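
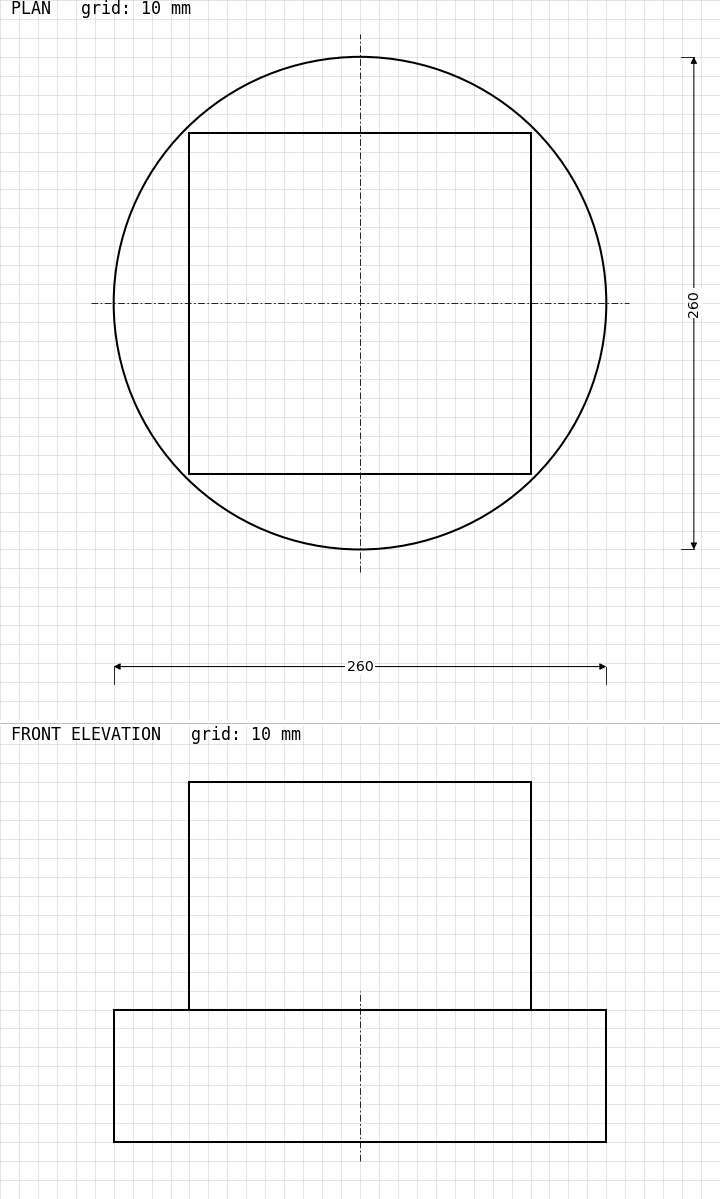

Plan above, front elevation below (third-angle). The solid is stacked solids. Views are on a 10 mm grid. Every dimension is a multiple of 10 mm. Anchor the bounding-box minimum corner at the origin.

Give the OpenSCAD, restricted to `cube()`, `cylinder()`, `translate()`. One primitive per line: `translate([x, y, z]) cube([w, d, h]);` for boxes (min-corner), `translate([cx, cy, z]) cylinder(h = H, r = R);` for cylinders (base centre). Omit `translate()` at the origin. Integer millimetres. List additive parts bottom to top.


translate([130, 130, 0]) cylinder(h = 70, r = 130);
translate([40, 40, 70]) cube([180, 180, 120]);


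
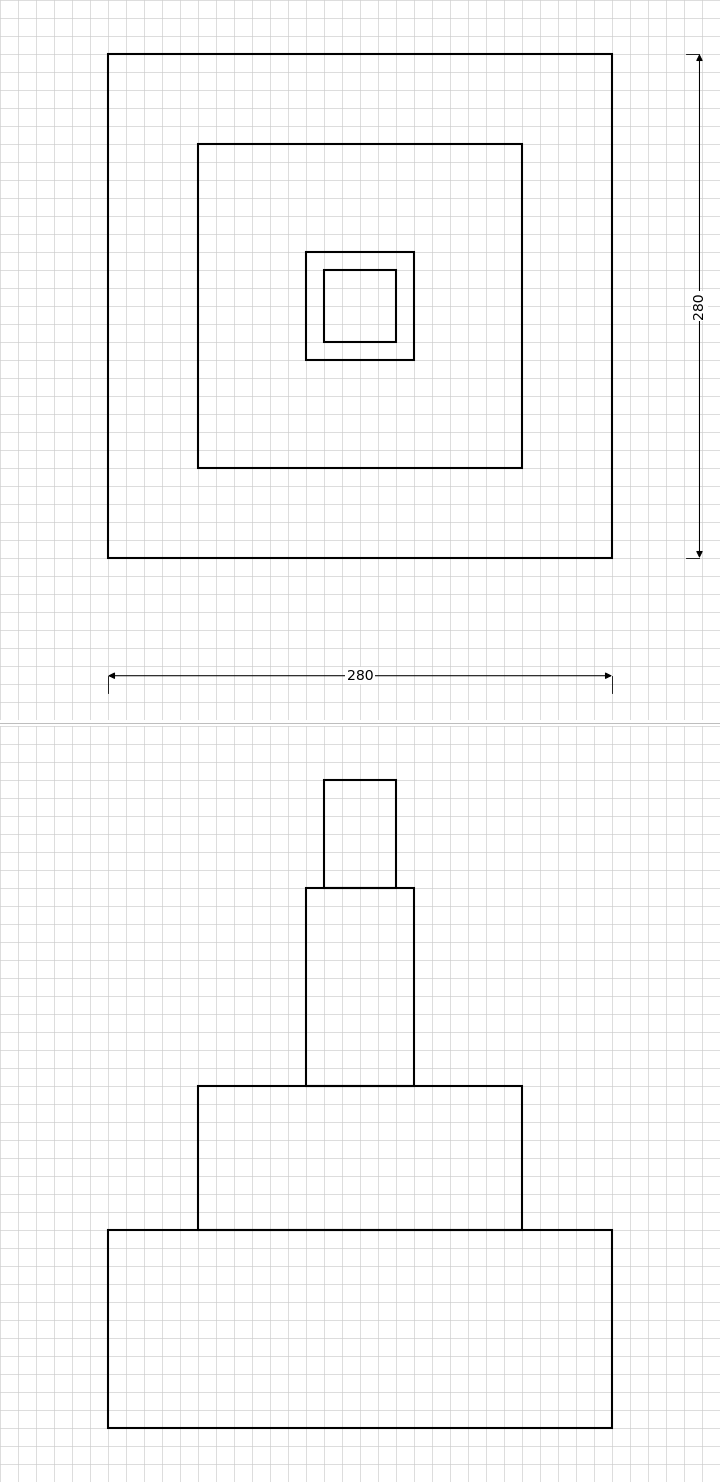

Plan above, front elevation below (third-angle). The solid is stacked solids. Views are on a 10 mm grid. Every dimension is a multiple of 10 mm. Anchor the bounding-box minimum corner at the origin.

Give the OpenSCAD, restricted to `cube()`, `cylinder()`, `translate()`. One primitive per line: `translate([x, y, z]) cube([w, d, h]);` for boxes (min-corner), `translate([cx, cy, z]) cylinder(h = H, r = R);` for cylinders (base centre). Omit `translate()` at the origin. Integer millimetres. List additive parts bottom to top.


cube([280, 280, 110]);
translate([50, 50, 110]) cube([180, 180, 80]);
translate([110, 110, 190]) cube([60, 60, 110]);
translate([120, 120, 300]) cube([40, 40, 60]);


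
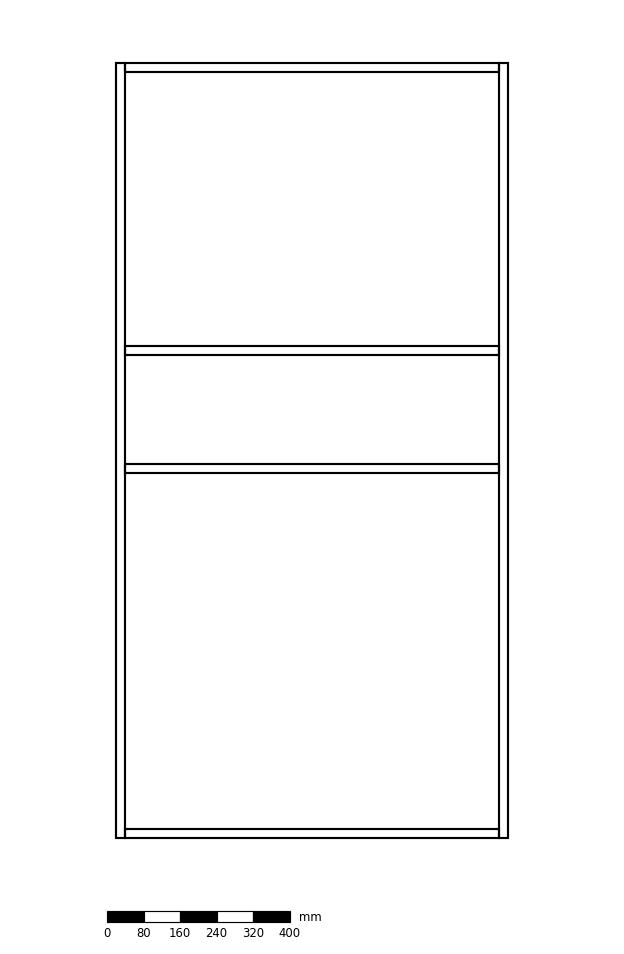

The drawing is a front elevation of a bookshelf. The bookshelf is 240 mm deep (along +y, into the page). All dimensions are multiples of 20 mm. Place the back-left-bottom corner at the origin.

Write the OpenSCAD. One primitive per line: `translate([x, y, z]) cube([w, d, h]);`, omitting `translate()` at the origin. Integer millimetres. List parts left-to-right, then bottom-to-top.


cube([20, 240, 1700]);
translate([20, 0, 0]) cube([820, 240, 20]);
translate([20, 0, 800]) cube([820, 240, 20]);
translate([20, 0, 1060]) cube([820, 240, 20]);
translate([20, 0, 1680]) cube([820, 240, 20]);
translate([840, 0, 0]) cube([20, 240, 1700]);


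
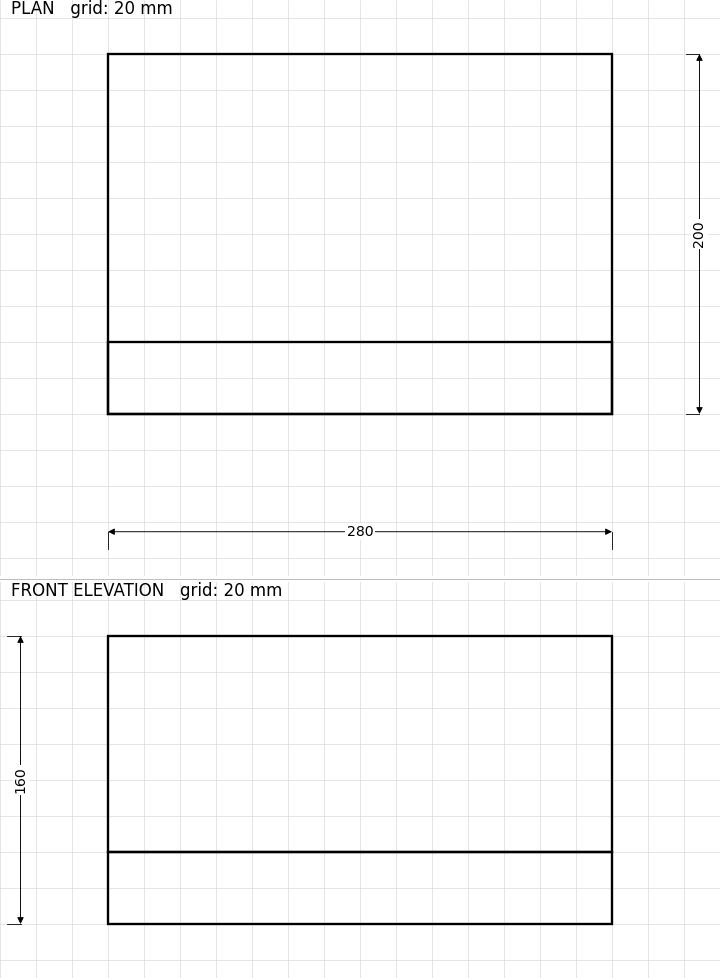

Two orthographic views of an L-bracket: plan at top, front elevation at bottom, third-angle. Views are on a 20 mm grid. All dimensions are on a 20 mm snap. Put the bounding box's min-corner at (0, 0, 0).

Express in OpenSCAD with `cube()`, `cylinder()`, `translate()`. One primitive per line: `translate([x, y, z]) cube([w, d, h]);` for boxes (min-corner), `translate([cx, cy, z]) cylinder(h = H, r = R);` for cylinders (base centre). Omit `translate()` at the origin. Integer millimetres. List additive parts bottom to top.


cube([280, 200, 40]);
translate([0, 0, 40]) cube([280, 40, 120]);


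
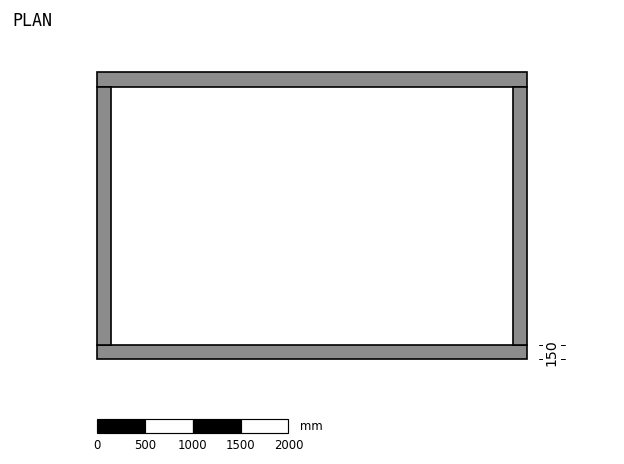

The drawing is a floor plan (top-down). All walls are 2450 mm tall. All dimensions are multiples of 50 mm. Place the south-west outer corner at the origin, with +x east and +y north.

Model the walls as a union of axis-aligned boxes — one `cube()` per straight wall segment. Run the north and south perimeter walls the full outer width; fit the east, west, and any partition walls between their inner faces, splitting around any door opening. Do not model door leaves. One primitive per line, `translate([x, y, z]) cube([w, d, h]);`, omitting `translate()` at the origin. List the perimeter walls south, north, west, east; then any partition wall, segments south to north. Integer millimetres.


cube([4500, 150, 2450]);
translate([0, 2850, 0]) cube([4500, 150, 2450]);
translate([0, 150, 0]) cube([150, 2700, 2450]);
translate([4350, 150, 0]) cube([150, 2700, 2450]);


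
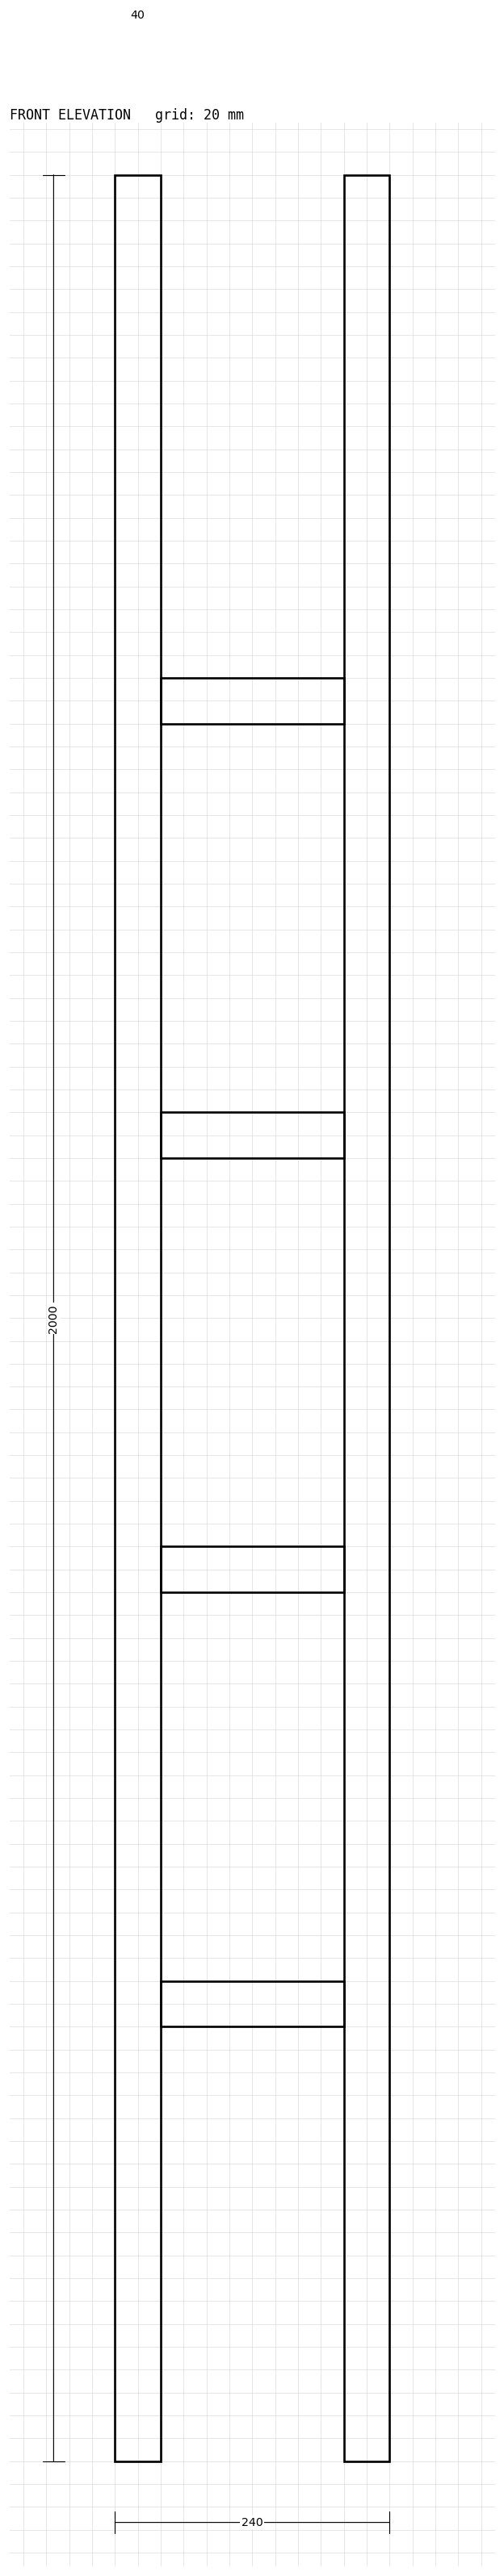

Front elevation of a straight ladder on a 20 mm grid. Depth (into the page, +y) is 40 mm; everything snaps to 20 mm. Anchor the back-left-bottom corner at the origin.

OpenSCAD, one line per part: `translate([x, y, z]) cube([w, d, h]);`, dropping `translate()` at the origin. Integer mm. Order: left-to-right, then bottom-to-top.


cube([40, 40, 2000]);
translate([40, 0, 380]) cube([160, 40, 40]);
translate([40, 0, 760]) cube([160, 40, 40]);
translate([40, 0, 1140]) cube([160, 40, 40]);
translate([40, 0, 1520]) cube([160, 40, 40]);
translate([200, 0, 0]) cube([40, 40, 2000]);


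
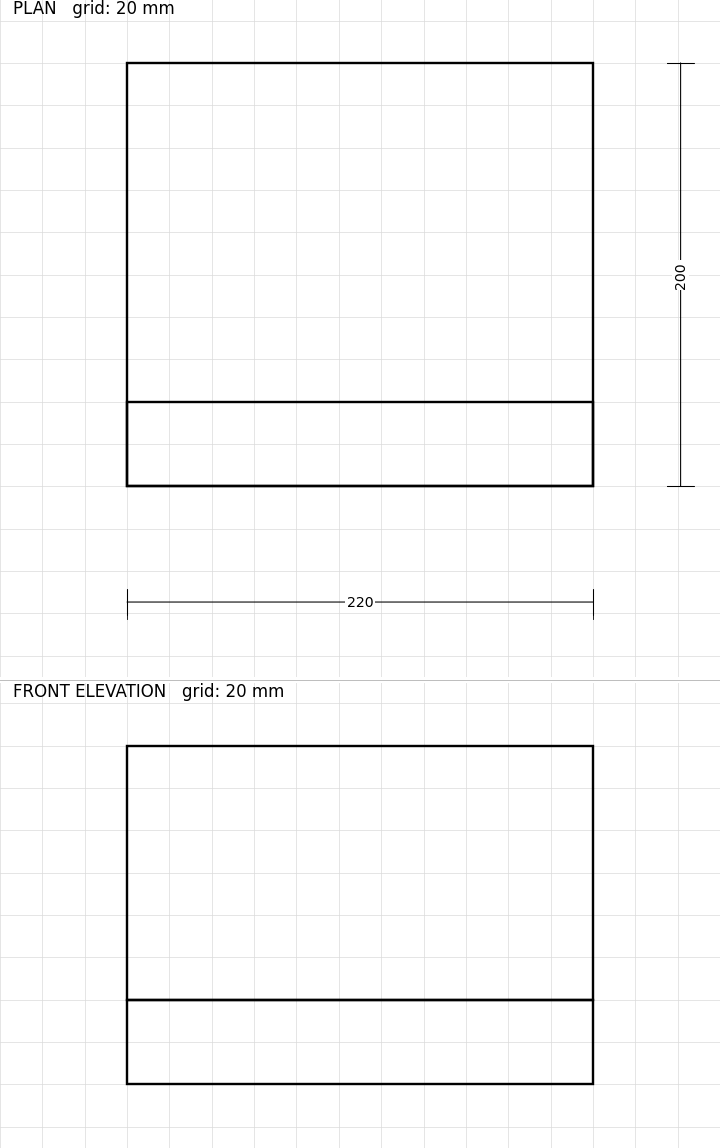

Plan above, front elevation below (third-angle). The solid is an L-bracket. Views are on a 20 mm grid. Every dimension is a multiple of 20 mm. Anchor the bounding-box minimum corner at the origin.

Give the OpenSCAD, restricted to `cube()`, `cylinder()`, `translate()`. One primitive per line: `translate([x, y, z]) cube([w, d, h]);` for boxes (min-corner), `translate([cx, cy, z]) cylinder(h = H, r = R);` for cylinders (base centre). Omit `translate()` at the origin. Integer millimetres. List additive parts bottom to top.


cube([220, 200, 40]);
translate([0, 0, 40]) cube([220, 40, 120]);


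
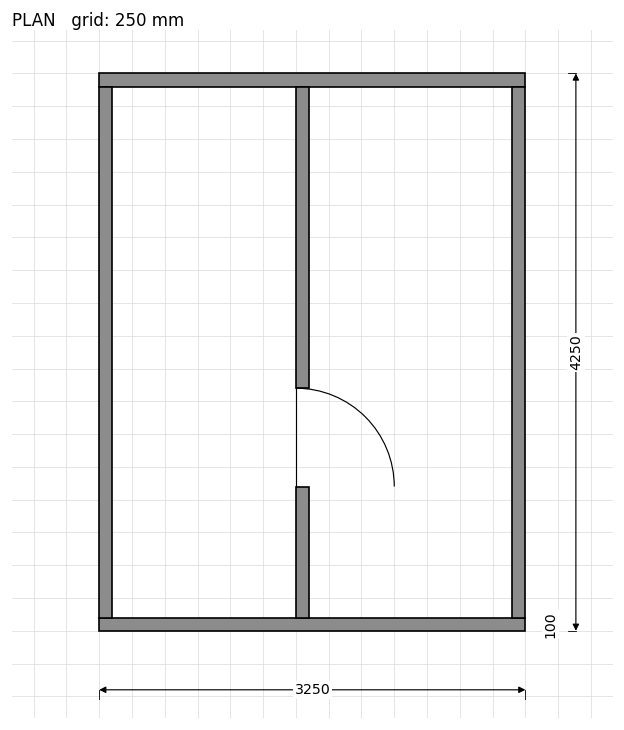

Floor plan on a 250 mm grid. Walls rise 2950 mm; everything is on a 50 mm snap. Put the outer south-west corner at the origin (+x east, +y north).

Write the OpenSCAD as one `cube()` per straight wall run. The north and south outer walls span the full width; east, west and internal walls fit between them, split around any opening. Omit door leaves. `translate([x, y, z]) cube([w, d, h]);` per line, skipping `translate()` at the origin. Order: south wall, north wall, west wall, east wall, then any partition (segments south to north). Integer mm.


cube([3250, 100, 2950]);
translate([0, 4150, 0]) cube([3250, 100, 2950]);
translate([0, 100, 0]) cube([100, 4050, 2950]);
translate([3150, 100, 0]) cube([100, 4050, 2950]);
translate([1500, 100, 0]) cube([100, 1000, 2950]);
translate([1500, 1850, 0]) cube([100, 2300, 2950]);


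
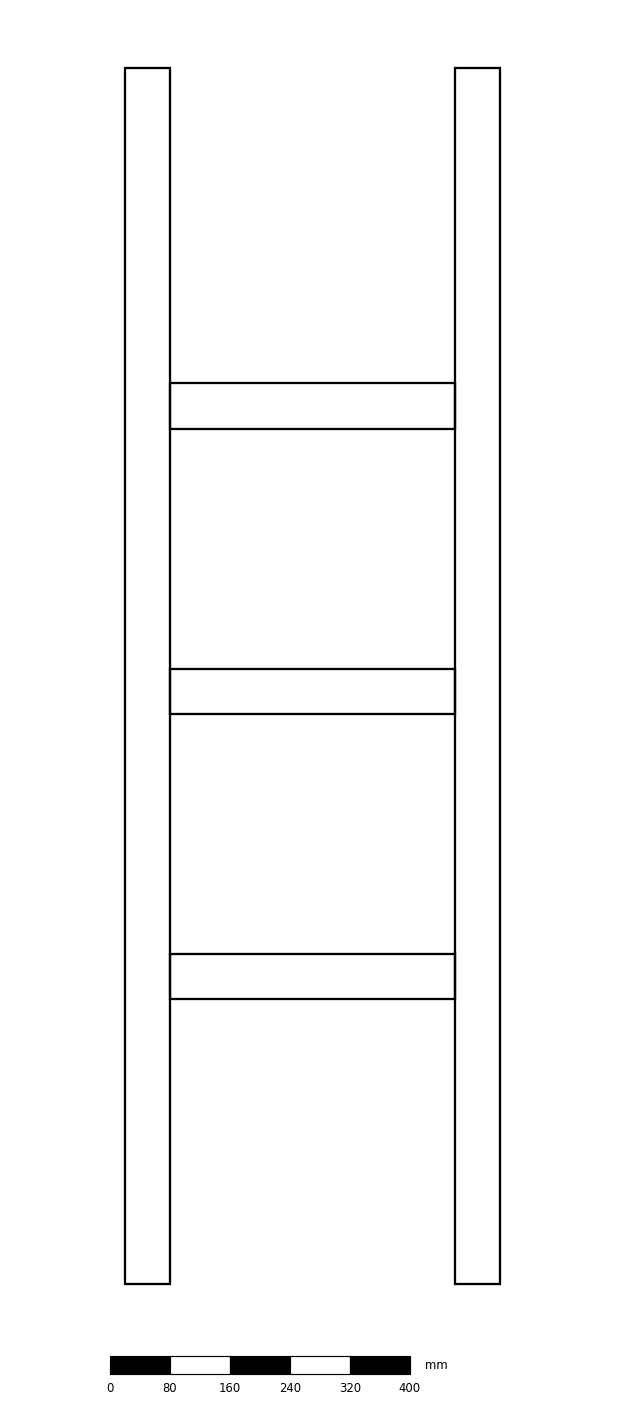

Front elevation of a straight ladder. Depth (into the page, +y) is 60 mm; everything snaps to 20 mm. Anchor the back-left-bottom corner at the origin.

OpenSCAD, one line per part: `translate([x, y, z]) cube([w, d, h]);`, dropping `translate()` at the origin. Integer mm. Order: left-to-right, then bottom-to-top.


cube([60, 60, 1620]);
translate([60, 0, 380]) cube([380, 60, 60]);
translate([60, 0, 760]) cube([380, 60, 60]);
translate([60, 0, 1140]) cube([380, 60, 60]);
translate([440, 0, 0]) cube([60, 60, 1620]);


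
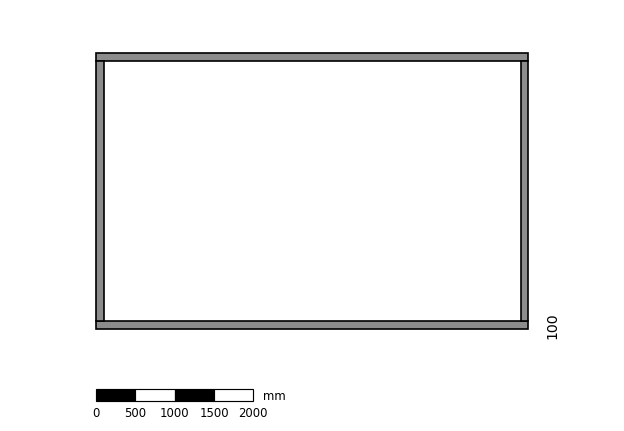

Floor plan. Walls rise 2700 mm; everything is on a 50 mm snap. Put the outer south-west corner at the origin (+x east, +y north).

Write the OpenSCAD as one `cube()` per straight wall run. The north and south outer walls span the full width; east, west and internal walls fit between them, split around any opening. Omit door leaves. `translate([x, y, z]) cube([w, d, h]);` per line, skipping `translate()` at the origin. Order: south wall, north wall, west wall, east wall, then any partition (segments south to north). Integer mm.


cube([5500, 100, 2700]);
translate([0, 3400, 0]) cube([5500, 100, 2700]);
translate([0, 100, 0]) cube([100, 3300, 2700]);
translate([5400, 100, 0]) cube([100, 3300, 2700]);


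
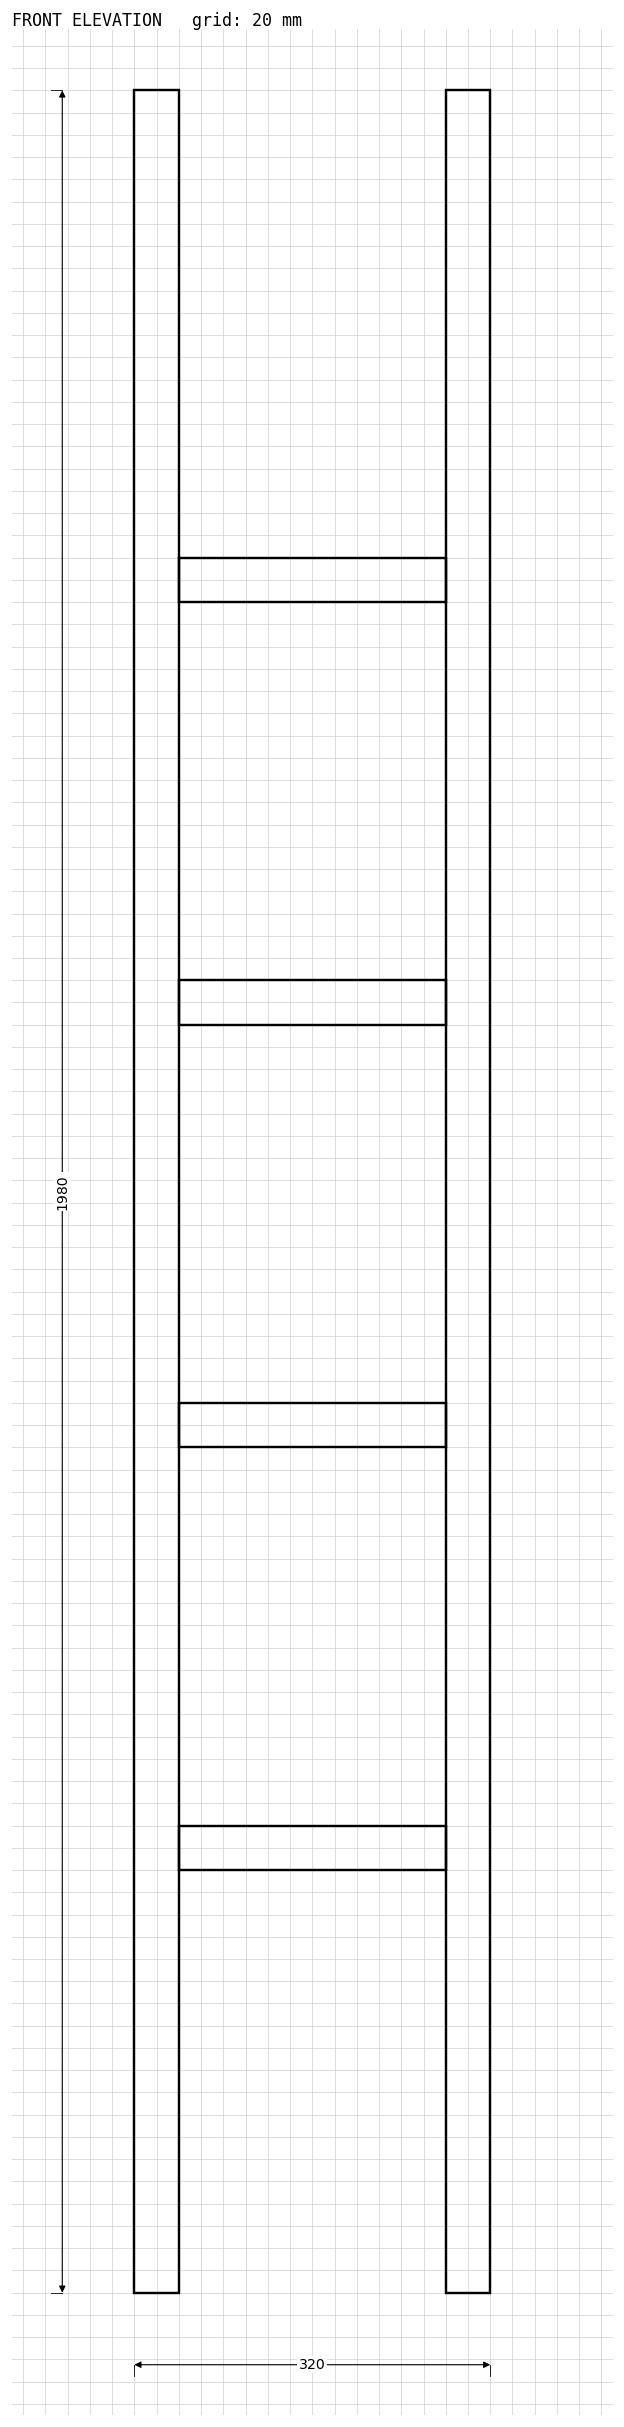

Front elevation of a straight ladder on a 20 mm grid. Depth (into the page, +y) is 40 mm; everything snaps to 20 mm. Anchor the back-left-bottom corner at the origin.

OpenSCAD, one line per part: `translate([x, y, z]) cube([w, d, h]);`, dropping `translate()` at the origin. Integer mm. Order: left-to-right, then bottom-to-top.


cube([40, 40, 1980]);
translate([40, 0, 380]) cube([240, 40, 40]);
translate([40, 0, 760]) cube([240, 40, 40]);
translate([40, 0, 1140]) cube([240, 40, 40]);
translate([40, 0, 1520]) cube([240, 40, 40]);
translate([280, 0, 0]) cube([40, 40, 1980]);


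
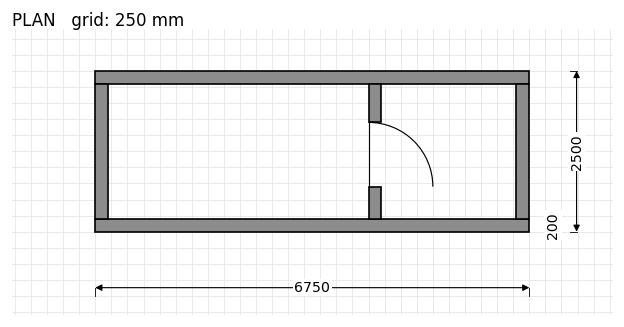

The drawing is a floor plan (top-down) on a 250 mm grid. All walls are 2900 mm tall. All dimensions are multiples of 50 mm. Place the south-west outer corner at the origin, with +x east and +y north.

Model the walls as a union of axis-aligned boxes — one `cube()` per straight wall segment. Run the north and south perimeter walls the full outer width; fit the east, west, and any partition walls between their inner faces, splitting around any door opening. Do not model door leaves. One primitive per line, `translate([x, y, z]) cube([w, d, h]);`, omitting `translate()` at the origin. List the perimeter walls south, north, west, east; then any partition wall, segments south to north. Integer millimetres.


cube([6750, 200, 2900]);
translate([0, 2300, 0]) cube([6750, 200, 2900]);
translate([0, 200, 0]) cube([200, 2100, 2900]);
translate([6550, 200, 0]) cube([200, 2100, 2900]);
translate([4250, 200, 0]) cube([200, 500, 2900]);
translate([4250, 1700, 0]) cube([200, 600, 2900]);


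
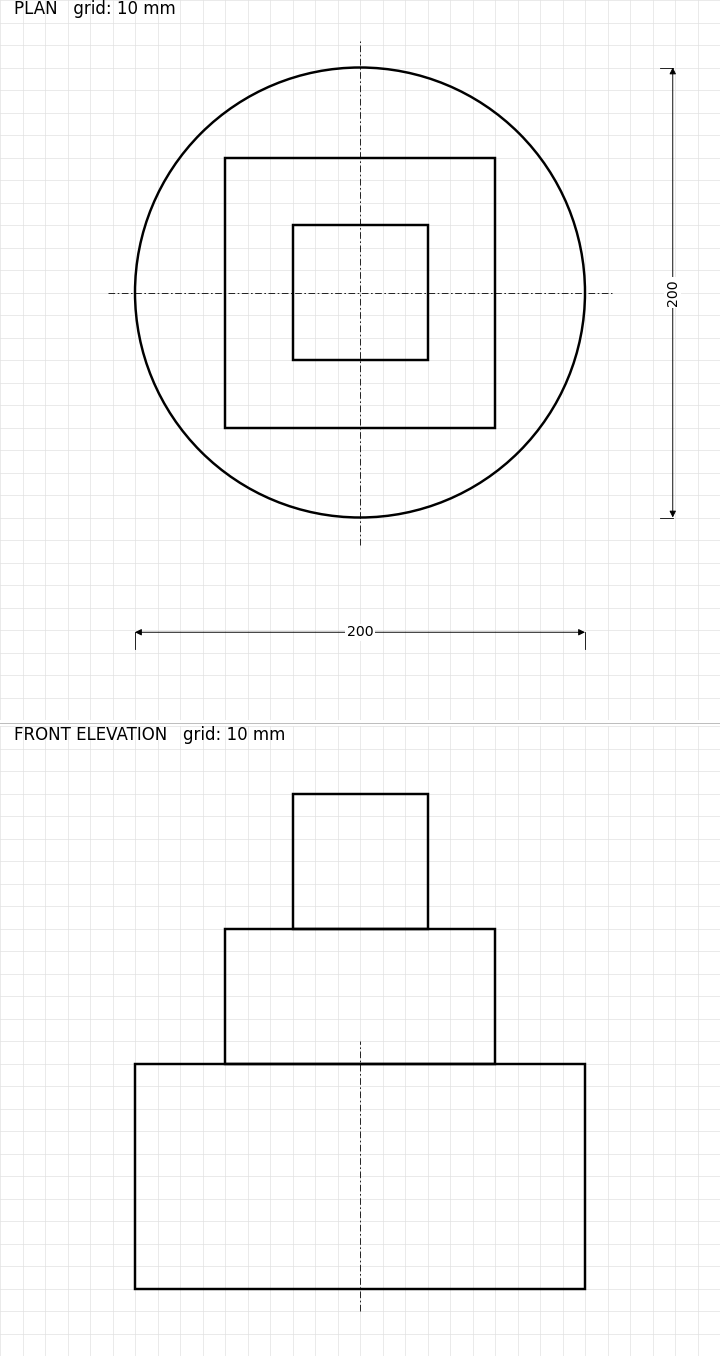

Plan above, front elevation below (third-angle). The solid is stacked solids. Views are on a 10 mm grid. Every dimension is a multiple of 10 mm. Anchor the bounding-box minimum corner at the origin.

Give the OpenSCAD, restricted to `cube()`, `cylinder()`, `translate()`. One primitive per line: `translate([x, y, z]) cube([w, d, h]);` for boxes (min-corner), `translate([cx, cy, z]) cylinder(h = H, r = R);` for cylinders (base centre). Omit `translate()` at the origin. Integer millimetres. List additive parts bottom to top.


translate([100, 100, 0]) cylinder(h = 100, r = 100);
translate([40, 40, 100]) cube([120, 120, 60]);
translate([70, 70, 160]) cube([60, 60, 60]);


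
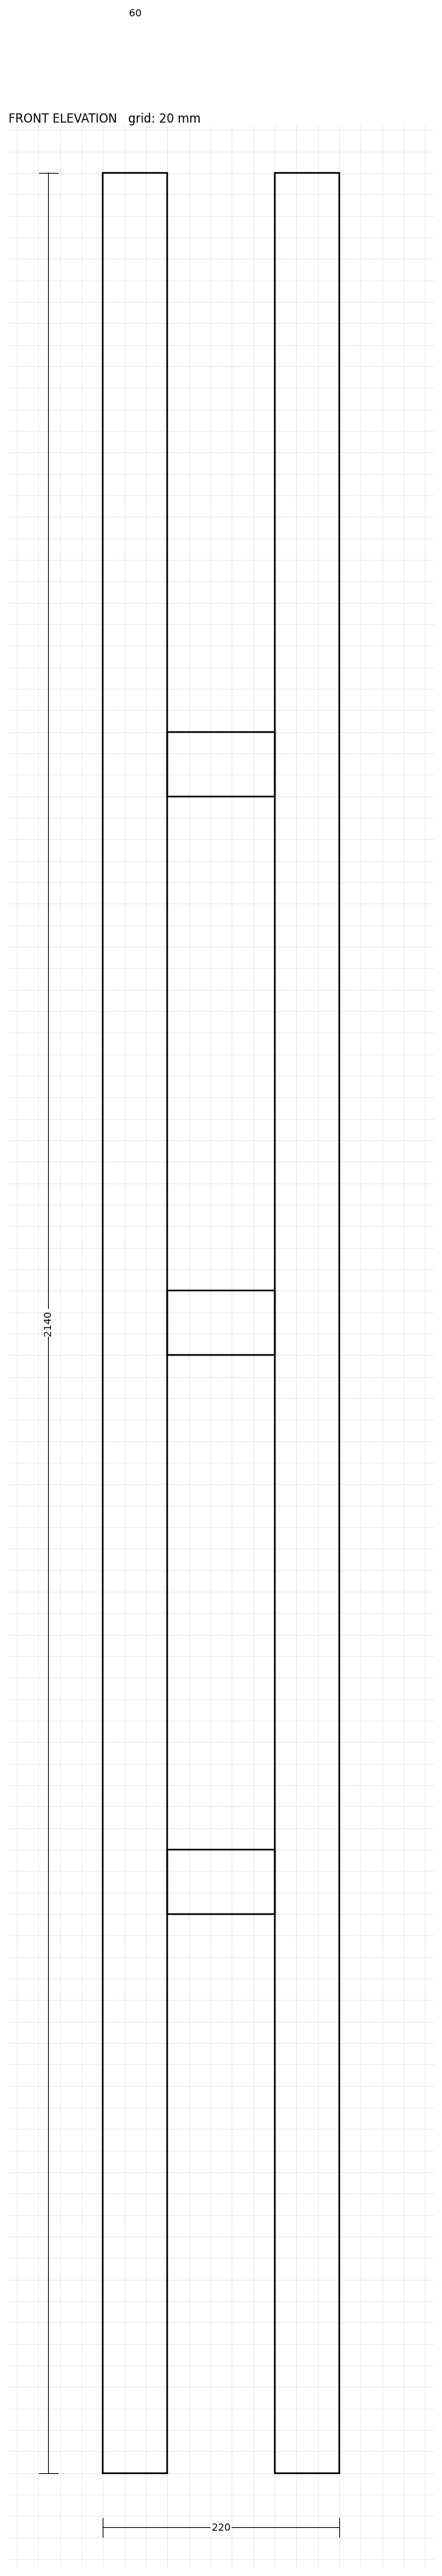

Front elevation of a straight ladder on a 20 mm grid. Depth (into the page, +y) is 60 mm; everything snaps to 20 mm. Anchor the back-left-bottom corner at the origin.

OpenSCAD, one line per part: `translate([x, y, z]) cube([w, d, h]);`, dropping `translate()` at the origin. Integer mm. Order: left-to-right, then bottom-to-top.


cube([60, 60, 2140]);
translate([60, 0, 520]) cube([100, 60, 60]);
translate([60, 0, 1040]) cube([100, 60, 60]);
translate([60, 0, 1560]) cube([100, 60, 60]);
translate([160, 0, 0]) cube([60, 60, 2140]);


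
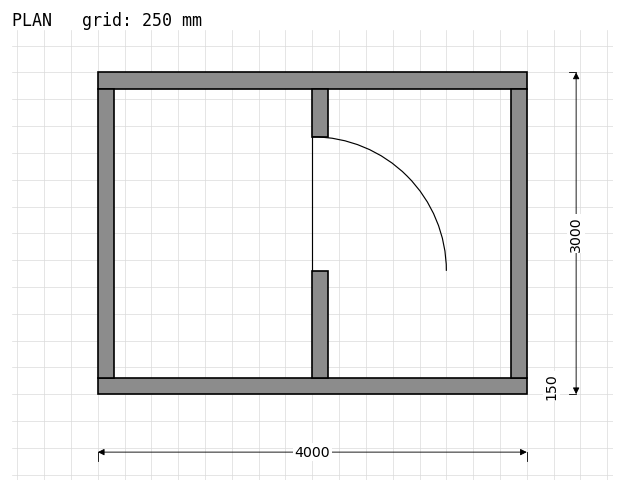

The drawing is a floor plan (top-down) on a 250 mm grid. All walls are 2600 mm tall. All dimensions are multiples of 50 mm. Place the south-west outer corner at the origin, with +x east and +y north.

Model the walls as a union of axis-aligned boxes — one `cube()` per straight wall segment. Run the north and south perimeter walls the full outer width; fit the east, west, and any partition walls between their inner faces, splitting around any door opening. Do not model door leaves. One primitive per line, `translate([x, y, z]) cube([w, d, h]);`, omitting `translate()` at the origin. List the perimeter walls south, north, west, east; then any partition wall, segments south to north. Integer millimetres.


cube([4000, 150, 2600]);
translate([0, 2850, 0]) cube([4000, 150, 2600]);
translate([0, 150, 0]) cube([150, 2700, 2600]);
translate([3850, 150, 0]) cube([150, 2700, 2600]);
translate([2000, 150, 0]) cube([150, 1000, 2600]);
translate([2000, 2400, 0]) cube([150, 450, 2600]);


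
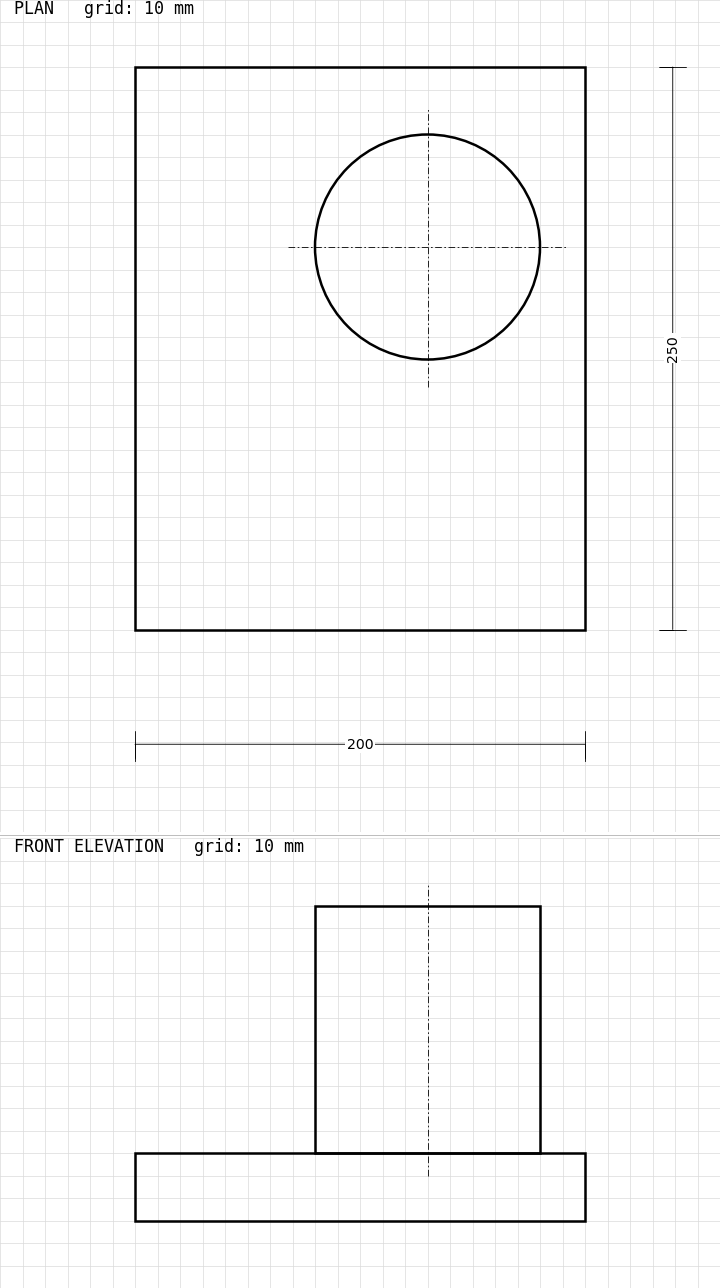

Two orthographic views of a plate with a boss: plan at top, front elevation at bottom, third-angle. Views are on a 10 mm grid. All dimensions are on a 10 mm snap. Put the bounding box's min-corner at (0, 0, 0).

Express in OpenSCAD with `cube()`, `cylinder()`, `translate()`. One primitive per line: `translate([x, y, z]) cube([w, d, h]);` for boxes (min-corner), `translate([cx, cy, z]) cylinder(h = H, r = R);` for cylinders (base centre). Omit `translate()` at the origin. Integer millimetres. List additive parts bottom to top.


cube([200, 250, 30]);
translate([130, 170, 30]) cylinder(h = 110, r = 50);


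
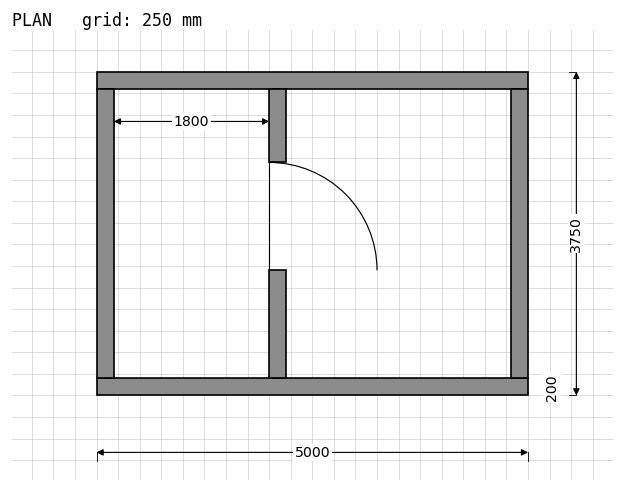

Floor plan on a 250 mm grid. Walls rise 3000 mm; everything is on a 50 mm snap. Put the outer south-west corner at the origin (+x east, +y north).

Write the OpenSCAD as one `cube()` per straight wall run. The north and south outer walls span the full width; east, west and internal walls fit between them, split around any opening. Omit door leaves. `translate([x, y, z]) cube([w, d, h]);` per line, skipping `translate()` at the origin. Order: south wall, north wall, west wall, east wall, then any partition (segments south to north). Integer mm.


cube([5000, 200, 3000]);
translate([0, 3550, 0]) cube([5000, 200, 3000]);
translate([0, 200, 0]) cube([200, 3350, 3000]);
translate([4800, 200, 0]) cube([200, 3350, 3000]);
translate([2000, 200, 0]) cube([200, 1250, 3000]);
translate([2000, 2700, 0]) cube([200, 850, 3000]);


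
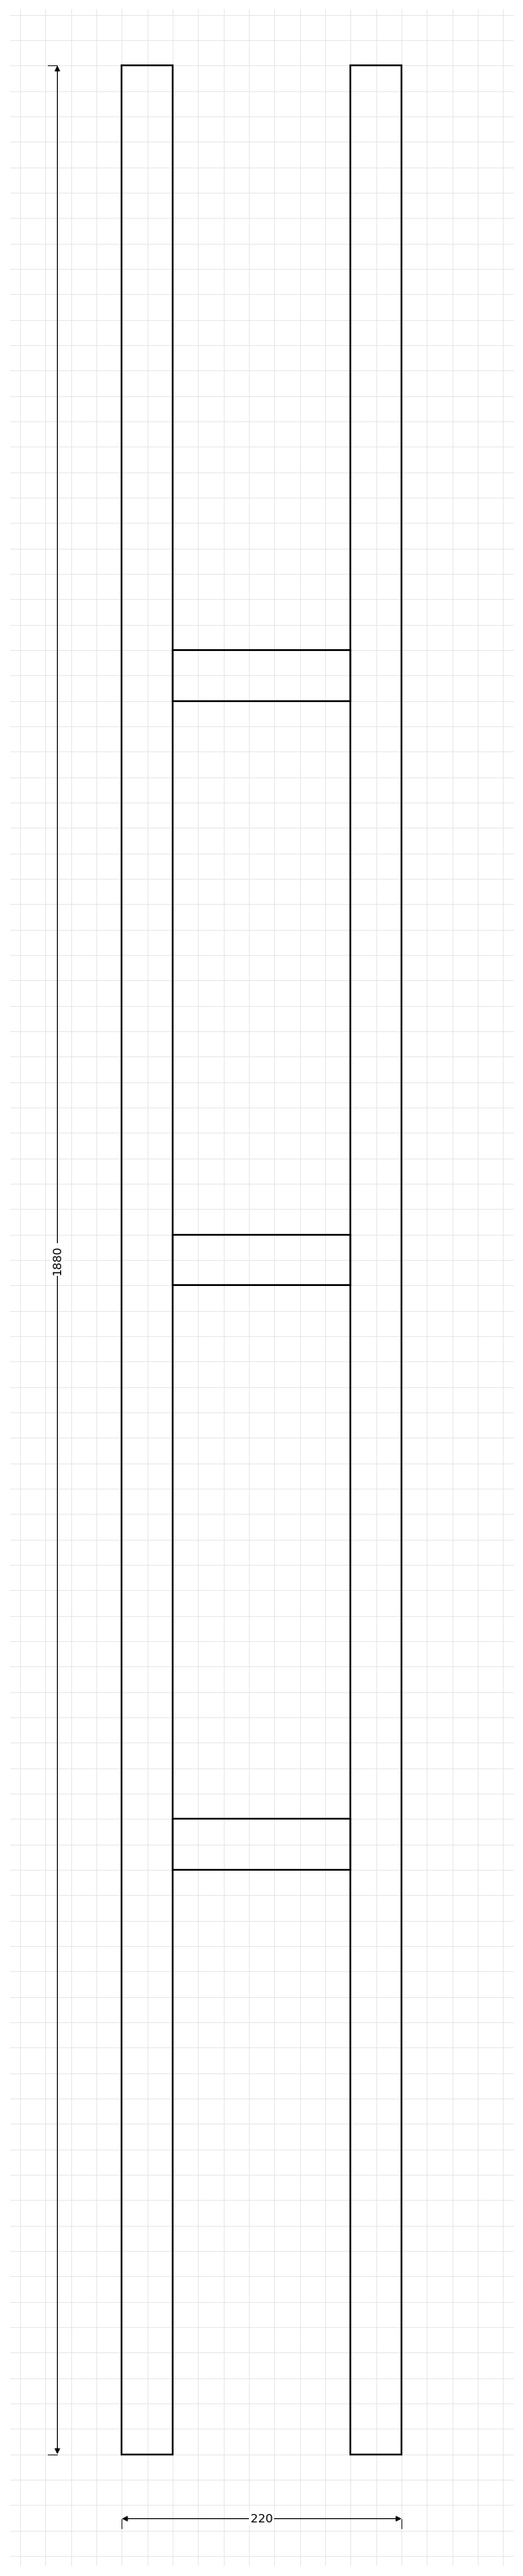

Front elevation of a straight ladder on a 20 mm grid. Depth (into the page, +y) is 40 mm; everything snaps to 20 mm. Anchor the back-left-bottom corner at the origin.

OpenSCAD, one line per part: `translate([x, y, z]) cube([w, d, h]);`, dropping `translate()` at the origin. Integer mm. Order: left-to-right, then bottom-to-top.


cube([40, 40, 1880]);
translate([40, 0, 460]) cube([140, 40, 40]);
translate([40, 0, 920]) cube([140, 40, 40]);
translate([40, 0, 1380]) cube([140, 40, 40]);
translate([180, 0, 0]) cube([40, 40, 1880]);


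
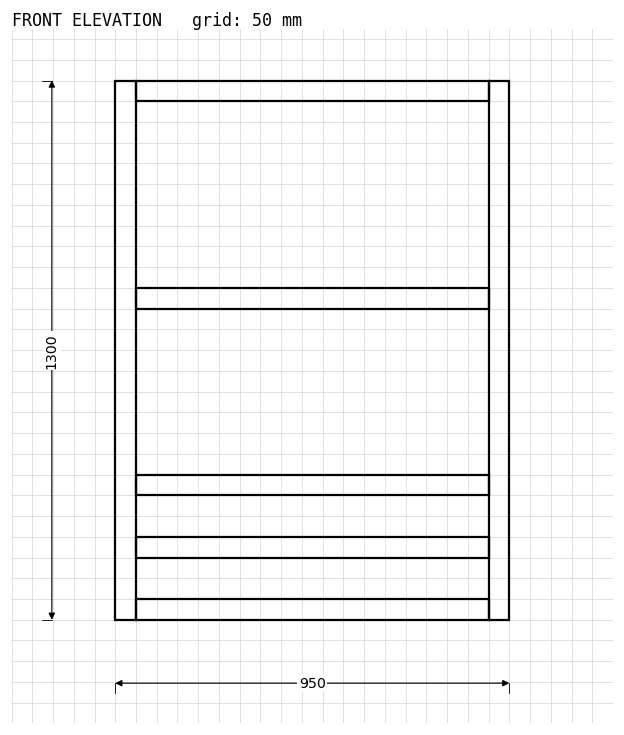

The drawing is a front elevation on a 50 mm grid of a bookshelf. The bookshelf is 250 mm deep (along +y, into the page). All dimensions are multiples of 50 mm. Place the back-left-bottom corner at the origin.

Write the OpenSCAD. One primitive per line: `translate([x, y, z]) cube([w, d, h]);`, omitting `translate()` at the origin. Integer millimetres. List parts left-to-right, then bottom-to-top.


cube([50, 250, 1300]);
translate([50, 0, 0]) cube([850, 250, 50]);
translate([50, 0, 150]) cube([850, 250, 50]);
translate([50, 0, 300]) cube([850, 250, 50]);
translate([50, 0, 750]) cube([850, 250, 50]);
translate([50, 0, 1250]) cube([850, 250, 50]);
translate([900, 0, 0]) cube([50, 250, 1300]);


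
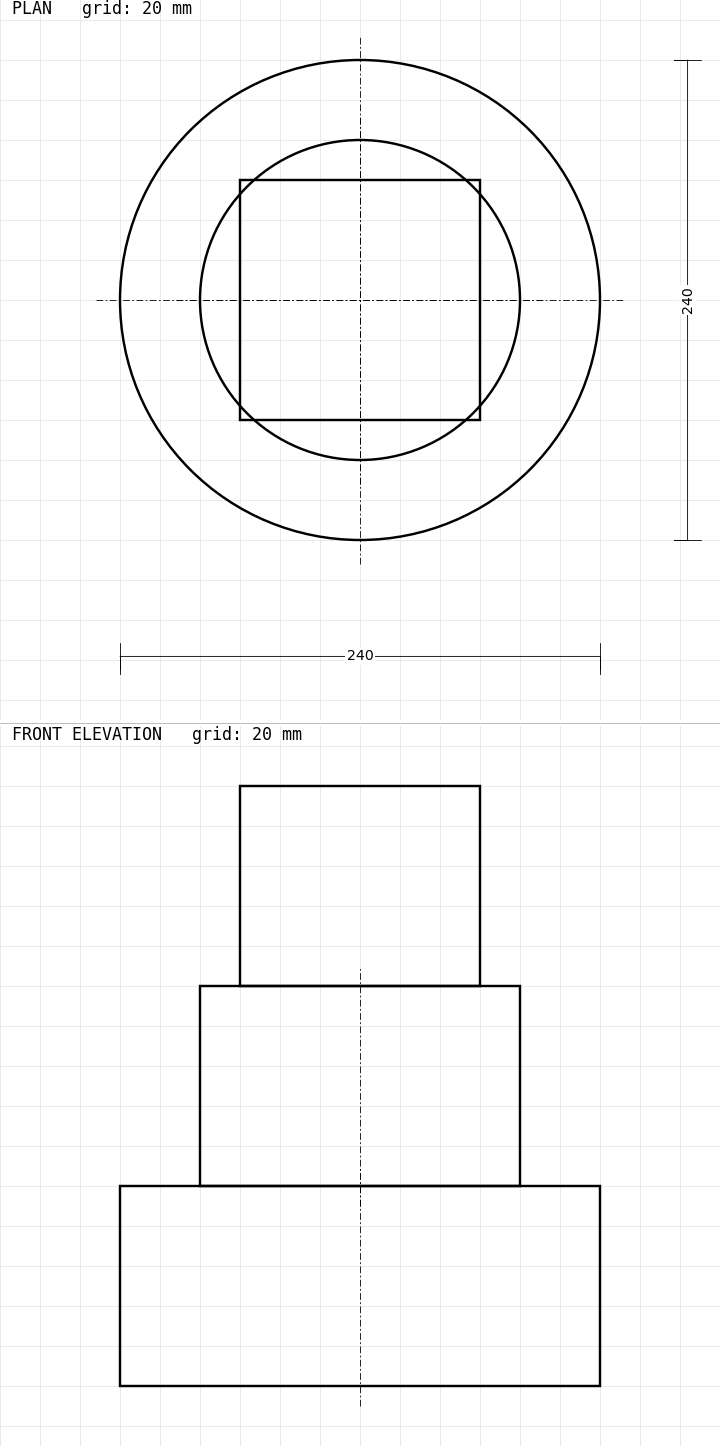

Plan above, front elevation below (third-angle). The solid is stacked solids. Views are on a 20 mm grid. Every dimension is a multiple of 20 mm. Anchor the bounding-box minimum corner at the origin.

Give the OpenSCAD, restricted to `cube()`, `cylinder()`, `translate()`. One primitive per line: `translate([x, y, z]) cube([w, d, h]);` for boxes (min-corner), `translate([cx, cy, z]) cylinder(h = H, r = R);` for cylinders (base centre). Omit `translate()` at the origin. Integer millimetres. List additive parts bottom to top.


translate([120, 120, 0]) cylinder(h = 100, r = 120);
translate([120, 120, 100]) cylinder(h = 100, r = 80);
translate([60, 60, 200]) cube([120, 120, 100]);


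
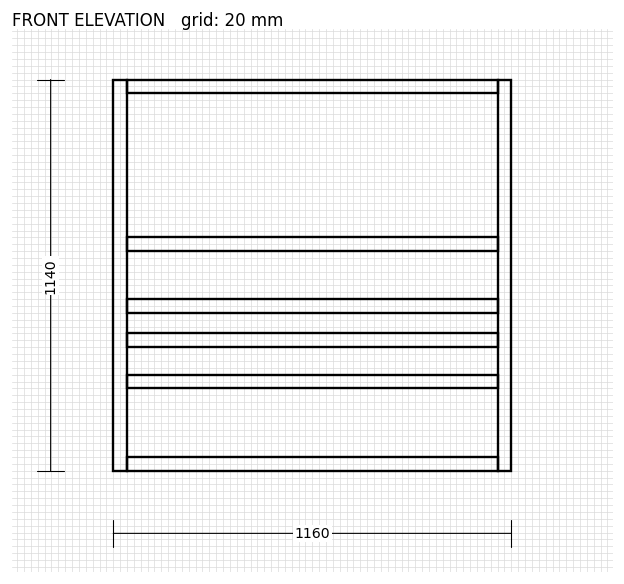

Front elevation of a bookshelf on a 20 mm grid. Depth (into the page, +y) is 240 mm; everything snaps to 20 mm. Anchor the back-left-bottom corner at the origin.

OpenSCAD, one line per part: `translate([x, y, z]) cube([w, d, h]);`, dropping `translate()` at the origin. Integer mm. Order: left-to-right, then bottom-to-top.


cube([40, 240, 1140]);
translate([40, 0, 0]) cube([1080, 240, 40]);
translate([40, 0, 240]) cube([1080, 240, 40]);
translate([40, 0, 360]) cube([1080, 240, 40]);
translate([40, 0, 460]) cube([1080, 240, 40]);
translate([40, 0, 640]) cube([1080, 240, 40]);
translate([40, 0, 1100]) cube([1080, 240, 40]);
translate([1120, 0, 0]) cube([40, 240, 1140]);


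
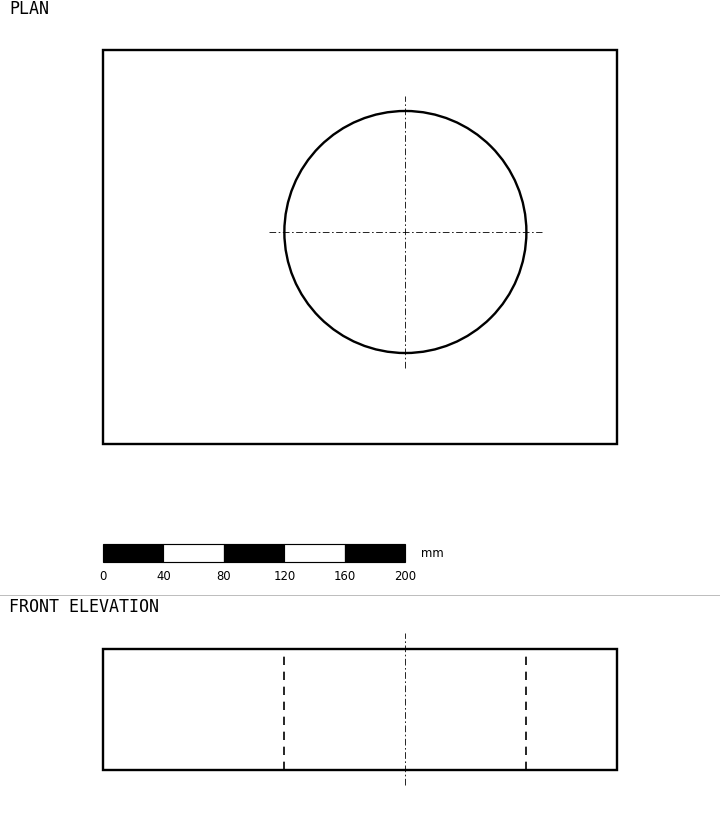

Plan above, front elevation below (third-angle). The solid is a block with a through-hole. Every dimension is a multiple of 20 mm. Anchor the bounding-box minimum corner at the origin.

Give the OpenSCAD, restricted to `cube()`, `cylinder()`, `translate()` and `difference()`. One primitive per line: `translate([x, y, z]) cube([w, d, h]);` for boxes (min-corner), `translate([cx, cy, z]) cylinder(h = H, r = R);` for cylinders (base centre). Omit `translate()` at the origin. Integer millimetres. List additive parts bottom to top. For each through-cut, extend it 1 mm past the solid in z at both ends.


difference() {
  cube([340, 260, 80]);
  translate([200, 140, -1]) cylinder(h = 82, r = 80);
}


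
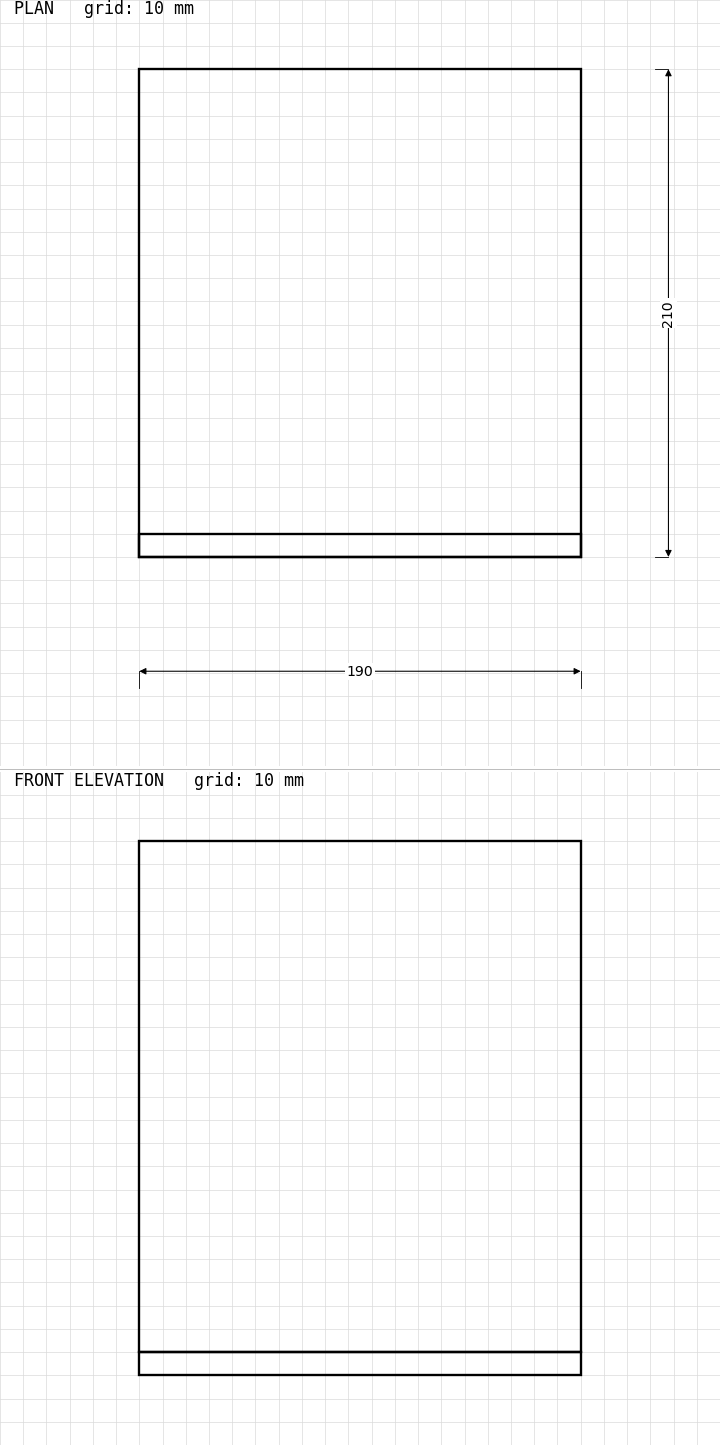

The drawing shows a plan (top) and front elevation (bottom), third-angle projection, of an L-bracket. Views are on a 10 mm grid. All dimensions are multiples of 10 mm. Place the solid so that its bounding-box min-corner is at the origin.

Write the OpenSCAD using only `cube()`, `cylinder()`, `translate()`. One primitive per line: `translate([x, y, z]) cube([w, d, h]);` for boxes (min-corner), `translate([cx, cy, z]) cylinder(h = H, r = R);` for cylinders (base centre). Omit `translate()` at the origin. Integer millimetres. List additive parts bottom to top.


cube([190, 210, 10]);
translate([0, 0, 10]) cube([190, 10, 220]);


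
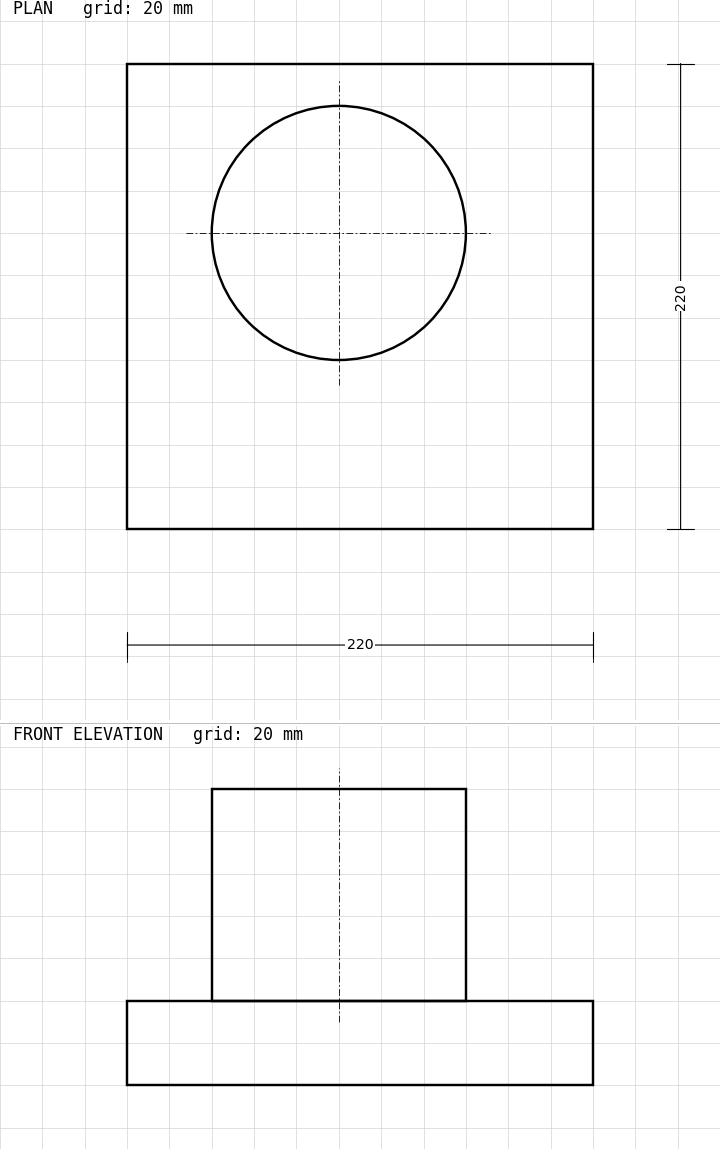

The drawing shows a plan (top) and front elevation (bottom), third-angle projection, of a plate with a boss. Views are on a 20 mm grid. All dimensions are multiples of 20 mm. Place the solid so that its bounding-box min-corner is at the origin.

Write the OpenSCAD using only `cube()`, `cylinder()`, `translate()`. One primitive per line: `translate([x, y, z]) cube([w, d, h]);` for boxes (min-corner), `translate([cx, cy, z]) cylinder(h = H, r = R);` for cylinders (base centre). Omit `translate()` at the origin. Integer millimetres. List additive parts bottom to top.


cube([220, 220, 40]);
translate([100, 140, 40]) cylinder(h = 100, r = 60);


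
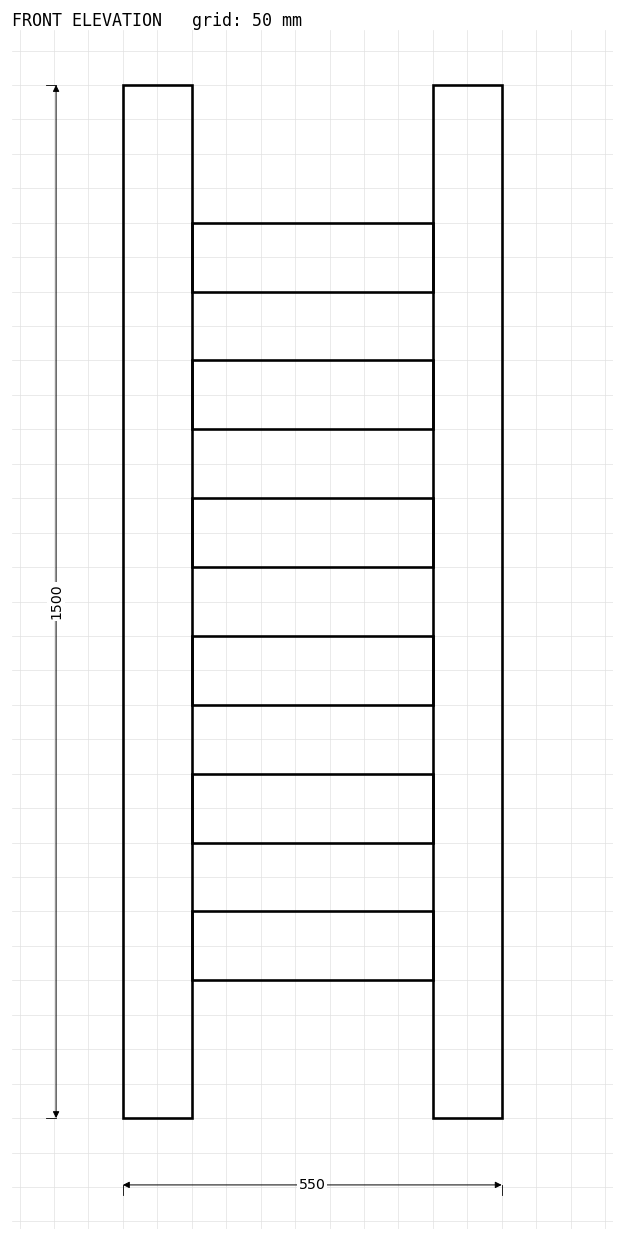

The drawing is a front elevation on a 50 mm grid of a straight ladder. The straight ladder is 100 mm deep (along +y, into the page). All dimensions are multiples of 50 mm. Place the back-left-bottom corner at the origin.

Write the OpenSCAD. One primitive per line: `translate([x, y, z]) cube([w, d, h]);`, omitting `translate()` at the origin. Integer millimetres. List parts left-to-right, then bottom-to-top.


cube([100, 100, 1500]);
translate([100, 0, 200]) cube([350, 100, 100]);
translate([100, 0, 400]) cube([350, 100, 100]);
translate([100, 0, 600]) cube([350, 100, 100]);
translate([100, 0, 800]) cube([350, 100, 100]);
translate([100, 0, 1000]) cube([350, 100, 100]);
translate([100, 0, 1200]) cube([350, 100, 100]);
translate([450, 0, 0]) cube([100, 100, 1500]);


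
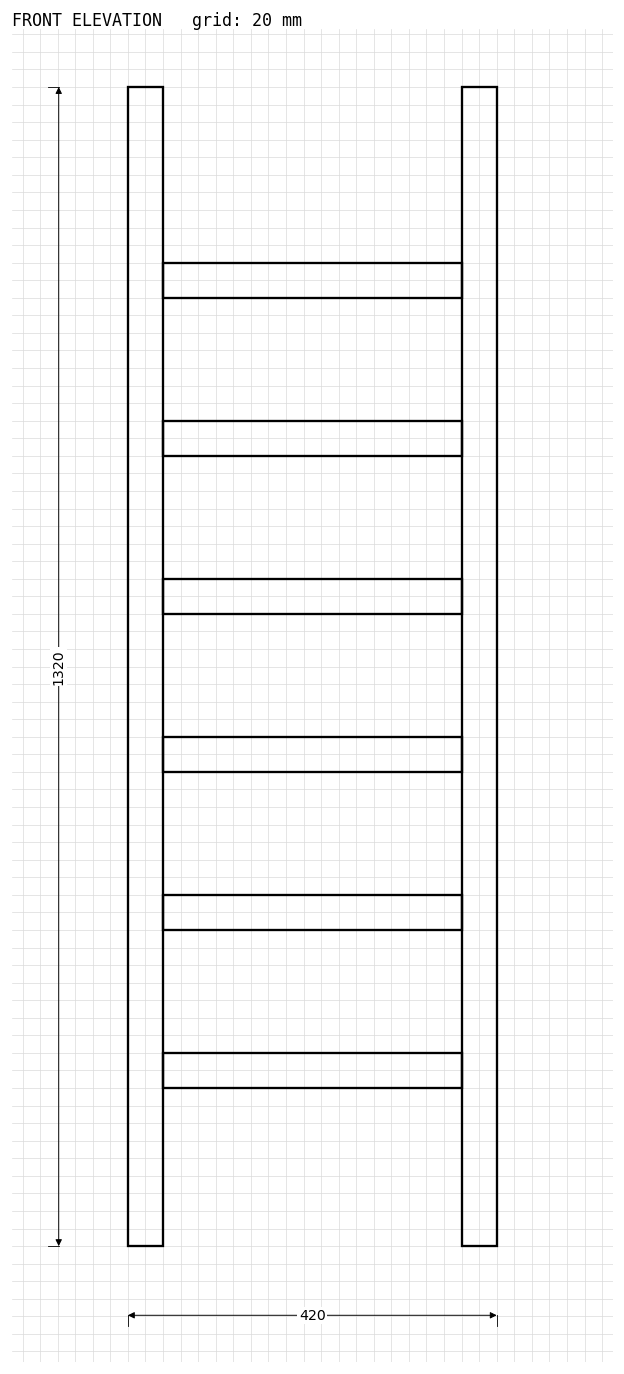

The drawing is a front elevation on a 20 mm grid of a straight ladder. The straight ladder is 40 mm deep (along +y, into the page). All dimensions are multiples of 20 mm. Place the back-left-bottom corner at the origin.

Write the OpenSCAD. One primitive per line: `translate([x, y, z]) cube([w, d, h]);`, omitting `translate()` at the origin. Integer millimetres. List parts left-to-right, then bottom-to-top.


cube([40, 40, 1320]);
translate([40, 0, 180]) cube([340, 40, 40]);
translate([40, 0, 360]) cube([340, 40, 40]);
translate([40, 0, 540]) cube([340, 40, 40]);
translate([40, 0, 720]) cube([340, 40, 40]);
translate([40, 0, 900]) cube([340, 40, 40]);
translate([40, 0, 1080]) cube([340, 40, 40]);
translate([380, 0, 0]) cube([40, 40, 1320]);


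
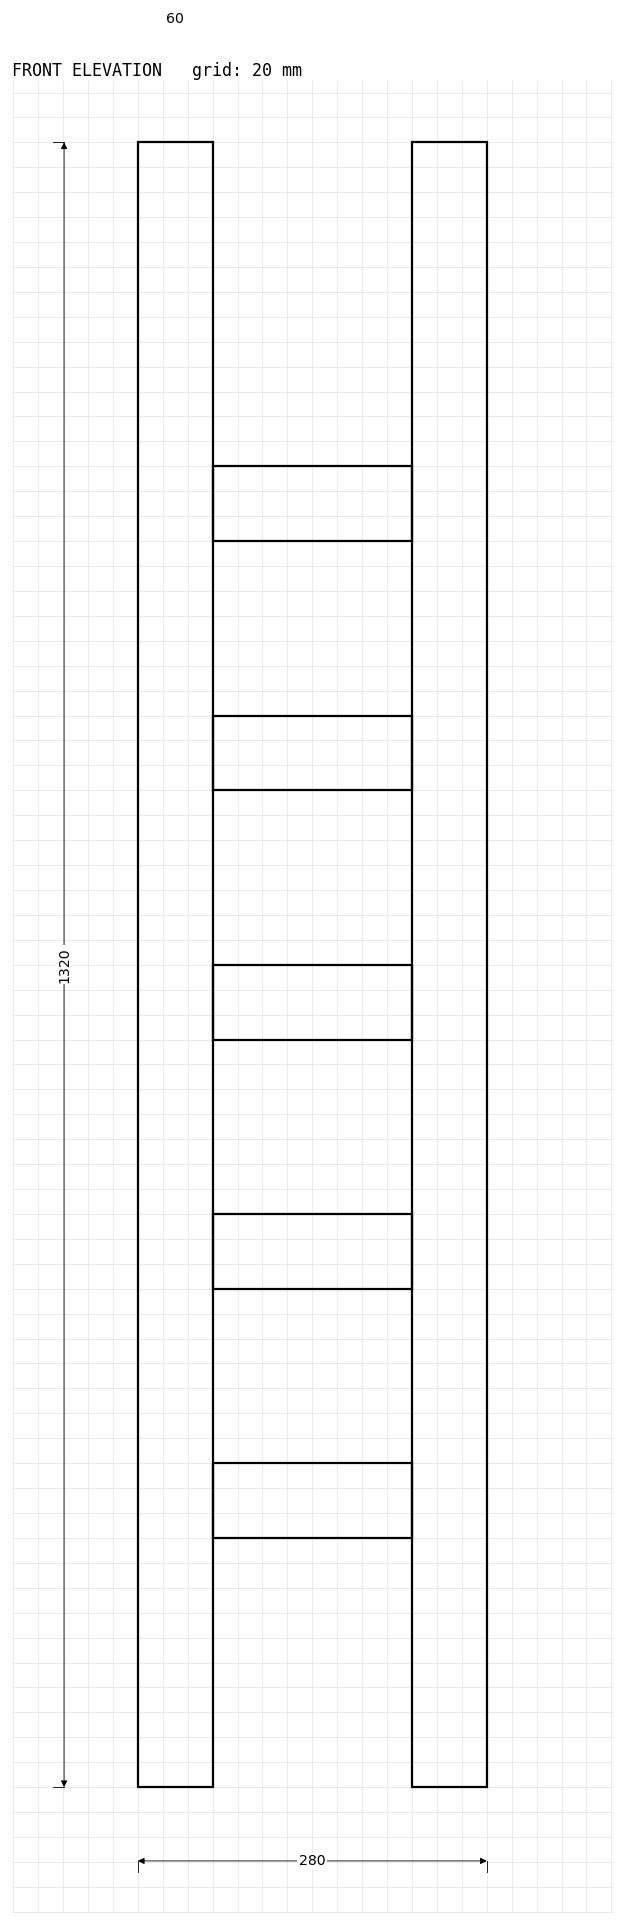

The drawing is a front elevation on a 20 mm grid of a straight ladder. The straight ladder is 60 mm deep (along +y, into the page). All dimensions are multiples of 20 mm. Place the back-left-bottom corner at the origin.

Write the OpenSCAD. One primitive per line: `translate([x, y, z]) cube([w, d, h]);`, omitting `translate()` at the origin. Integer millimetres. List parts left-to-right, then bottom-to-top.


cube([60, 60, 1320]);
translate([60, 0, 200]) cube([160, 60, 60]);
translate([60, 0, 400]) cube([160, 60, 60]);
translate([60, 0, 600]) cube([160, 60, 60]);
translate([60, 0, 800]) cube([160, 60, 60]);
translate([60, 0, 1000]) cube([160, 60, 60]);
translate([220, 0, 0]) cube([60, 60, 1320]);


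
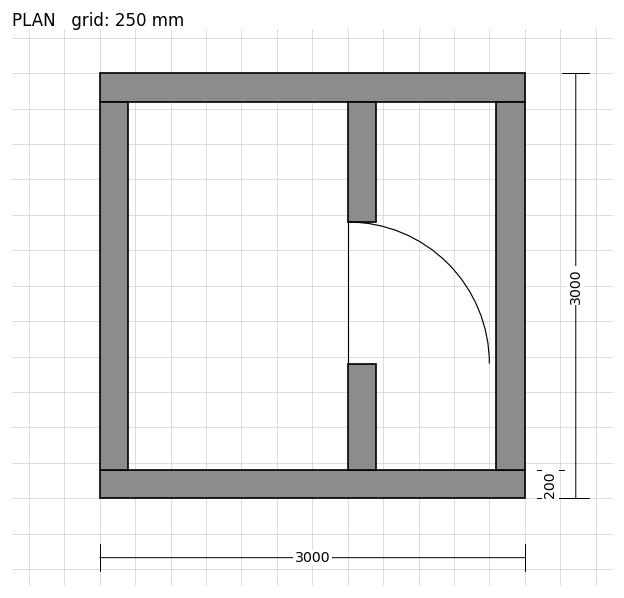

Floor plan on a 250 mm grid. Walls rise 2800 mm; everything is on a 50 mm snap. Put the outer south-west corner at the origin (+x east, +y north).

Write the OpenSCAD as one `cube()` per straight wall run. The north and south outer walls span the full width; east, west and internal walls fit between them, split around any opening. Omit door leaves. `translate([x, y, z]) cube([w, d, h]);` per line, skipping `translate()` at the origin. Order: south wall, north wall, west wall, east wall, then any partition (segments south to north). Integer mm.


cube([3000, 200, 2800]);
translate([0, 2800, 0]) cube([3000, 200, 2800]);
translate([0, 200, 0]) cube([200, 2600, 2800]);
translate([2800, 200, 0]) cube([200, 2600, 2800]);
translate([1750, 200, 0]) cube([200, 750, 2800]);
translate([1750, 1950, 0]) cube([200, 850, 2800]);


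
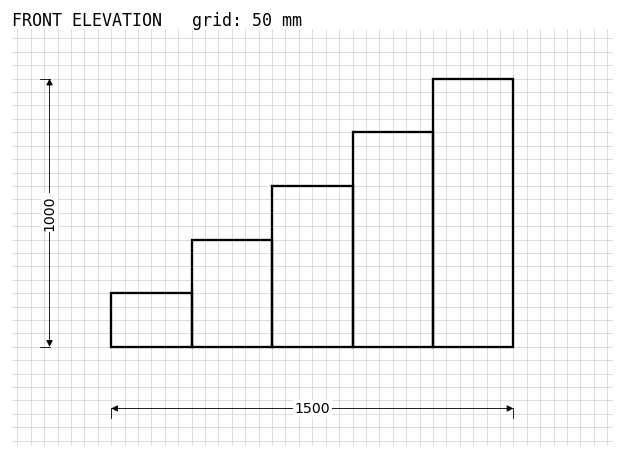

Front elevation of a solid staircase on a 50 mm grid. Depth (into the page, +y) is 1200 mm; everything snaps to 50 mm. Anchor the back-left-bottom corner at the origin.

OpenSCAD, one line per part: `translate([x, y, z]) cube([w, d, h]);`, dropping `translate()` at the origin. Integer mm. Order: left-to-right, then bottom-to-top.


cube([300, 1200, 200]);
translate([300, 0, 0]) cube([300, 1200, 400]);
translate([600, 0, 0]) cube([300, 1200, 600]);
translate([900, 0, 0]) cube([300, 1200, 800]);
translate([1200, 0, 0]) cube([300, 1200, 1000]);


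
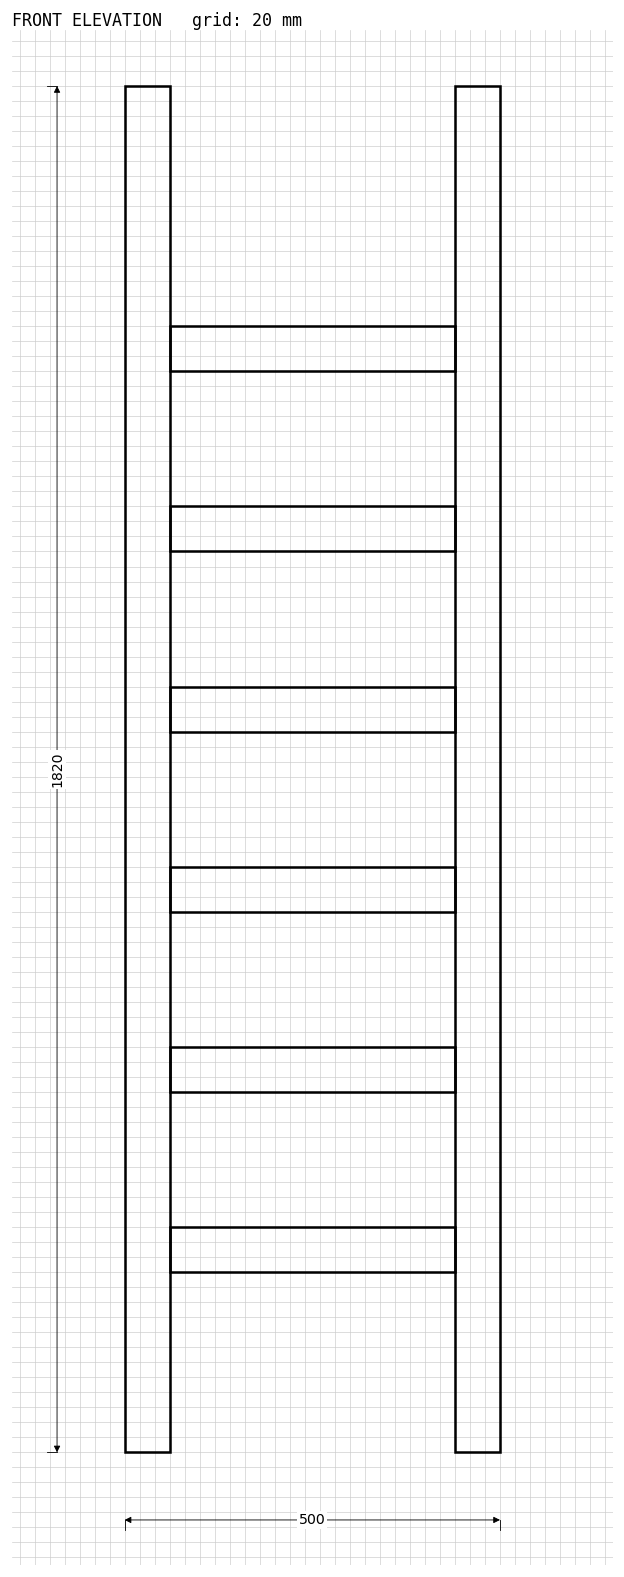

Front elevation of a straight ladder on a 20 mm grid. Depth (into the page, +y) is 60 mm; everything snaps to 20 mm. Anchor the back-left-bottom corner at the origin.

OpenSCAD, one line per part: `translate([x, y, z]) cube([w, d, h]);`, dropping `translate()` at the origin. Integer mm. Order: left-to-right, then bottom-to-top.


cube([60, 60, 1820]);
translate([60, 0, 240]) cube([380, 60, 60]);
translate([60, 0, 480]) cube([380, 60, 60]);
translate([60, 0, 720]) cube([380, 60, 60]);
translate([60, 0, 960]) cube([380, 60, 60]);
translate([60, 0, 1200]) cube([380, 60, 60]);
translate([60, 0, 1440]) cube([380, 60, 60]);
translate([440, 0, 0]) cube([60, 60, 1820]);


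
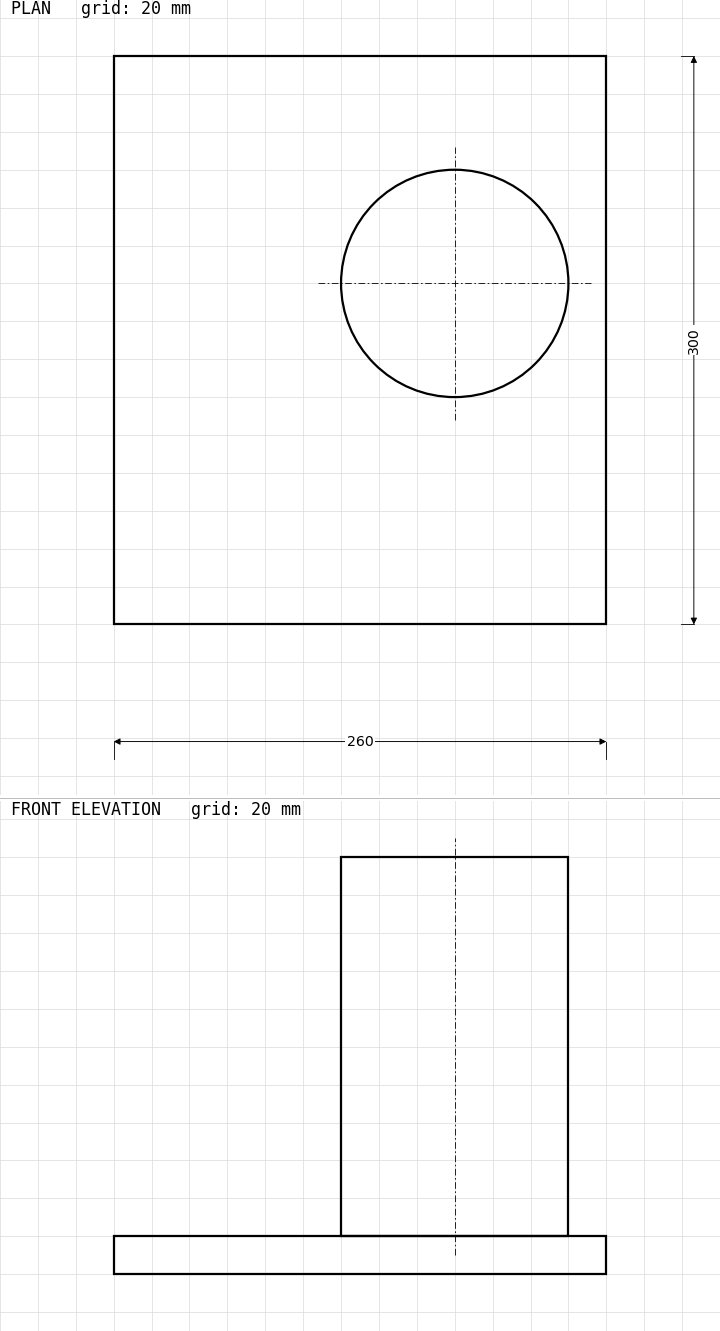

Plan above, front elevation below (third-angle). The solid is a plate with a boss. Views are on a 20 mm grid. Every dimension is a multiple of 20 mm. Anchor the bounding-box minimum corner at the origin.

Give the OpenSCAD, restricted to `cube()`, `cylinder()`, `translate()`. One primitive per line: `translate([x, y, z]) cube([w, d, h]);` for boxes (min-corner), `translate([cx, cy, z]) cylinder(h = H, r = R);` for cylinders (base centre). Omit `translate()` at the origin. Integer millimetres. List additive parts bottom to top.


cube([260, 300, 20]);
translate([180, 180, 20]) cylinder(h = 200, r = 60);
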